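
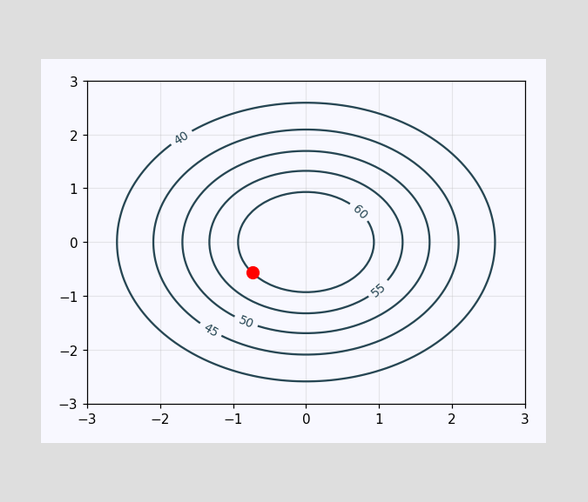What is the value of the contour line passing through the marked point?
The marked point sits on the contour labelled 60.

60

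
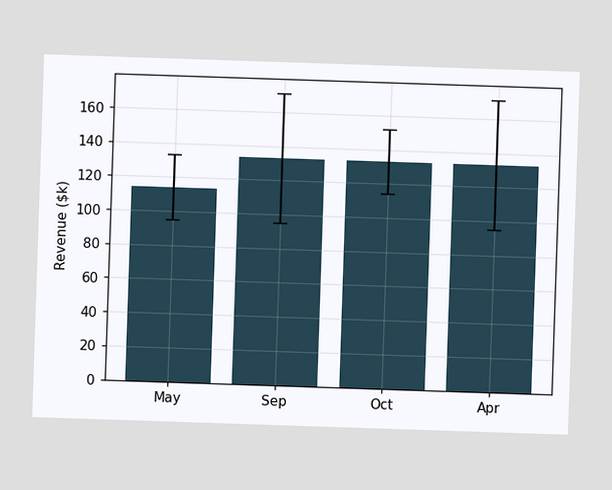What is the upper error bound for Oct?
The Oct bar's upper whisker reaches $152k.

$152k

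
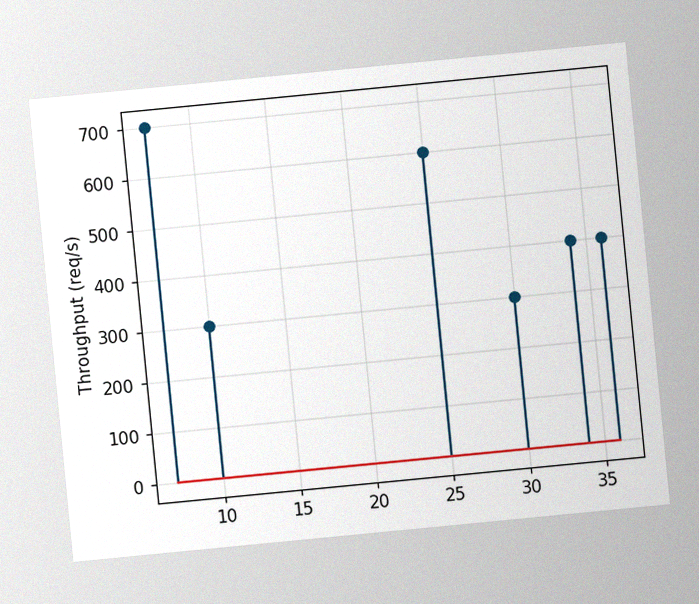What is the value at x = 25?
The chart is tilted about 6° counter-clockwise, with some photo noise. The stem at x=25 reaches 600req/s.

600req/s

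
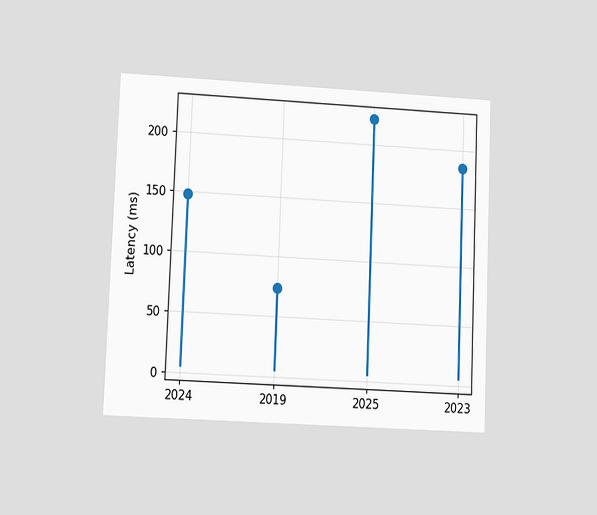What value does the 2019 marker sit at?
The chart is tilted about 2° clockwise and viewed at a slight angle. The 2019 marker sits at 74ms.

74ms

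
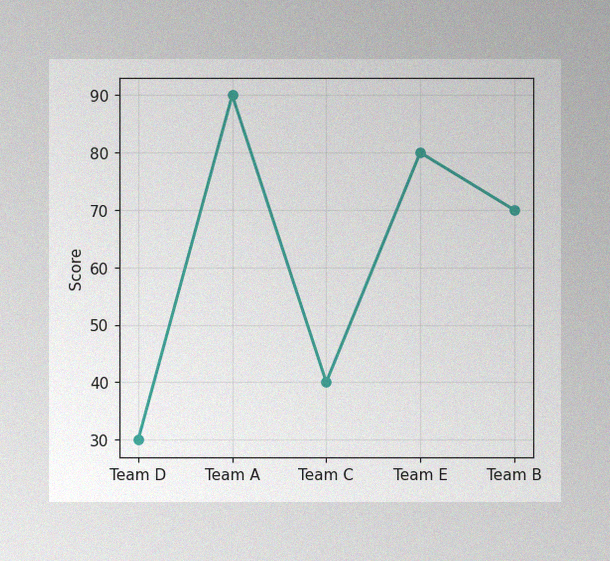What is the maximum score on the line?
90

The image has some photo noise and uneven lighting. The highest point is at Team A, and reading across to the y-axis gives 90.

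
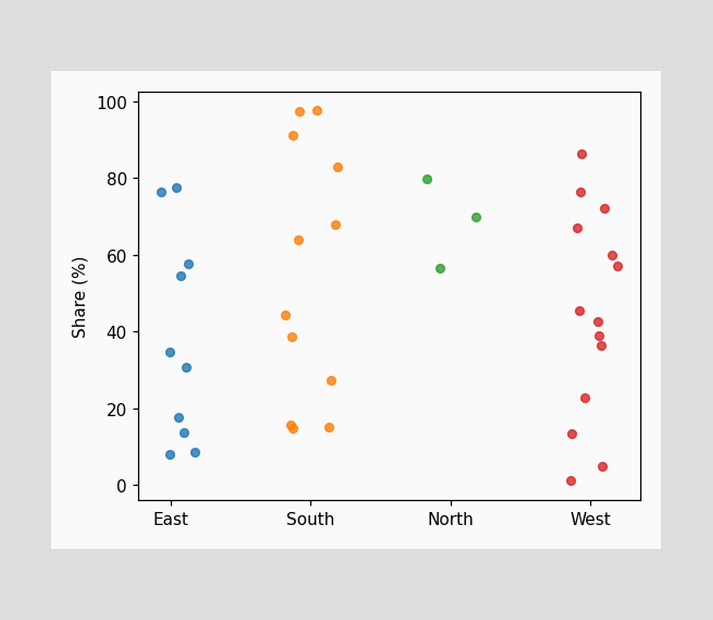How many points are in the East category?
10

Counting the markers in the East column gives 10.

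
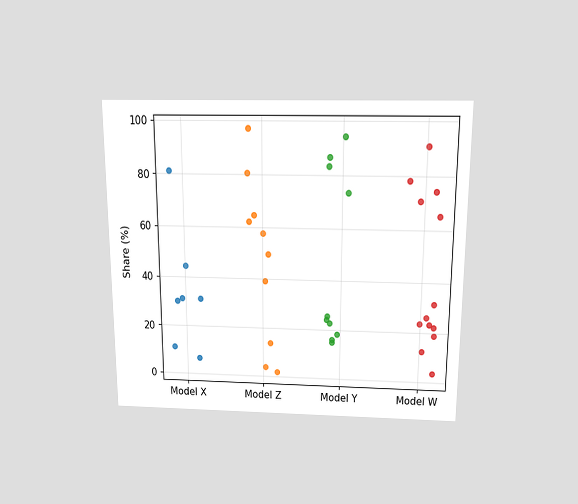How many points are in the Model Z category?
10

The chart is viewed slightly from above. Counting the markers in the Model Z column gives 10.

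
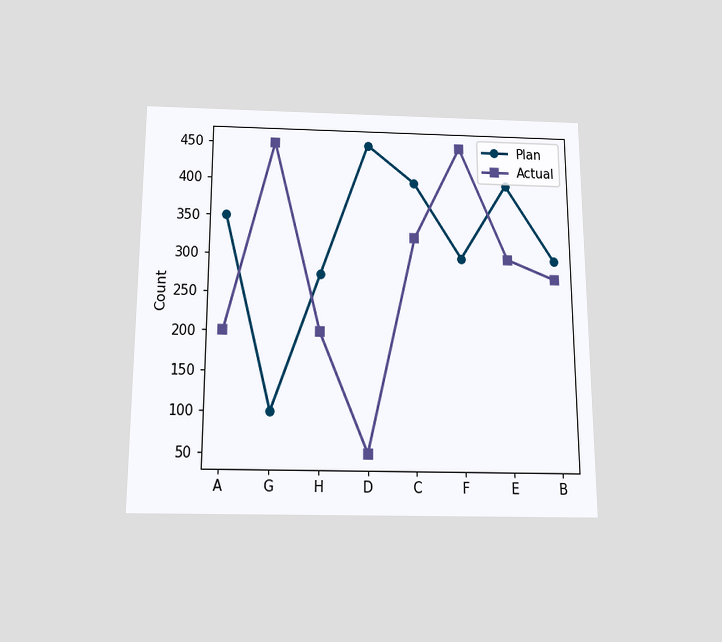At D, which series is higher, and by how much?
Plan, by 400

The chart is viewed slightly from below. At D, Plan sits above the other line by 400.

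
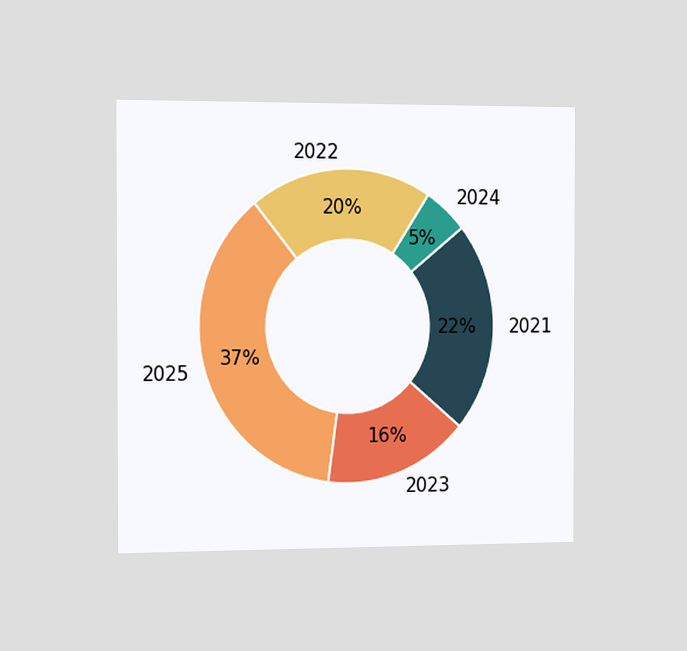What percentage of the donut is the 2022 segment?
The chart is viewed slightly from the left. The 2022 segment takes up 20% of the ring.

20%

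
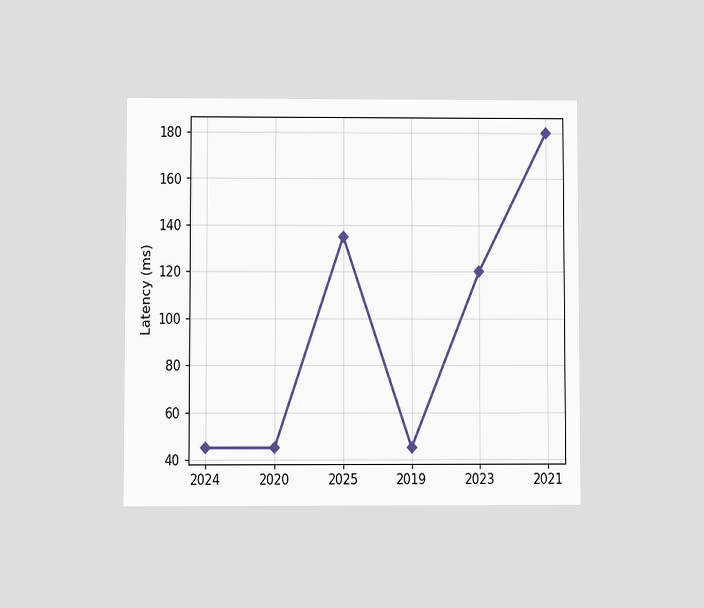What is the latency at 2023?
The chart is viewed at a slight angle. At 2023, the line is at 120ms.

120ms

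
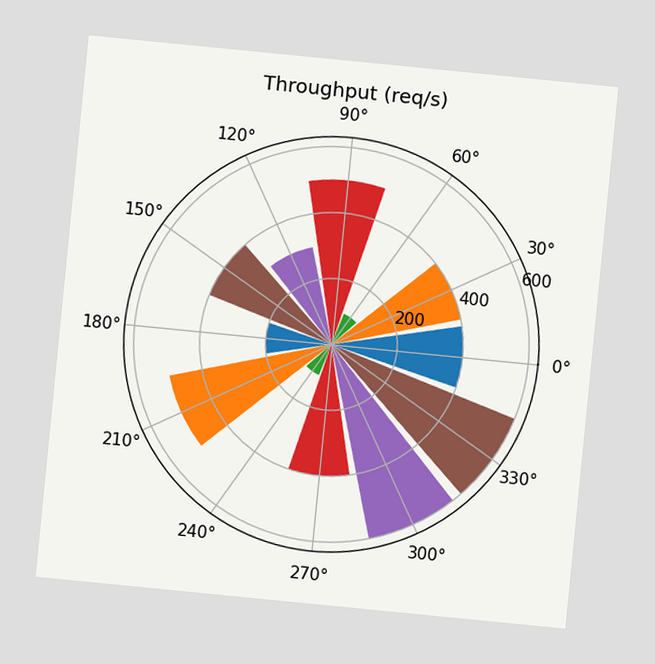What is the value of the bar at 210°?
The chart is tilted about 6° clockwise. The bar at 210° reaches 500req/s on the radial axis.

500req/s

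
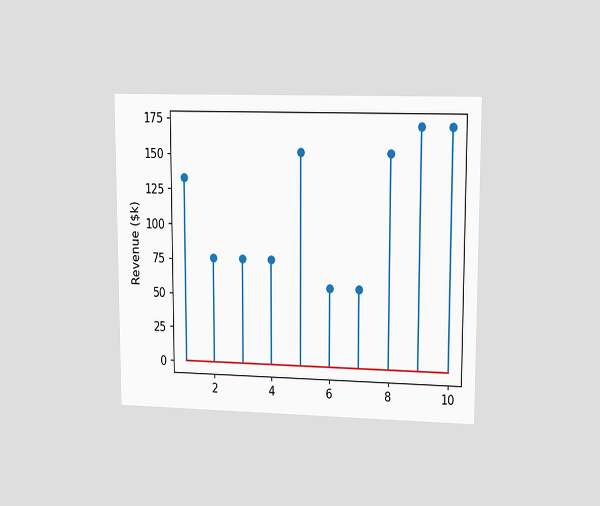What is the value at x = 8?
$152k

The chart is viewed at a slight angle. The stem at x=8 reaches $152k.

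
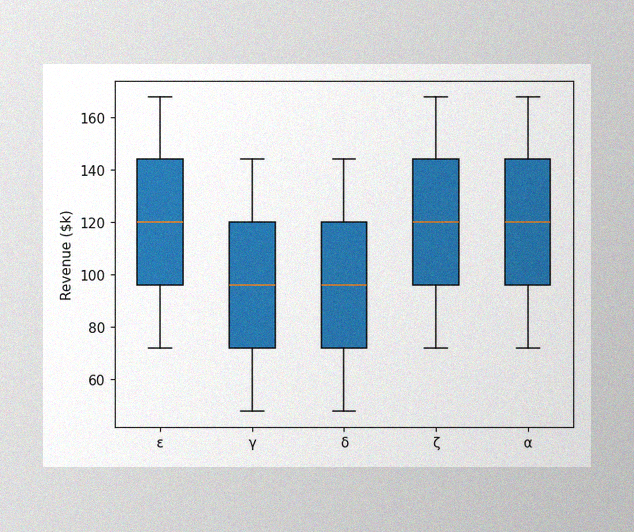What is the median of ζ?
$120k

The image has some photo noise and uneven lighting. The median line in the ζ box sits at $120k.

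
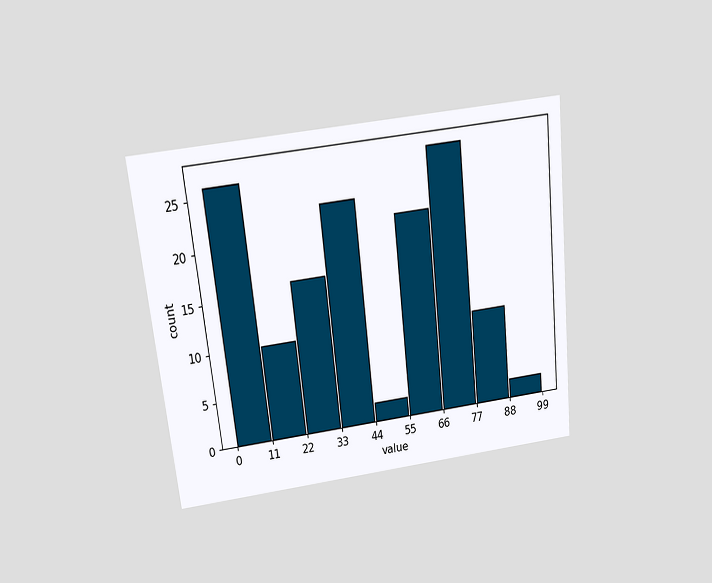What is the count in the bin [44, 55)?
2

The chart is tilted about 6° counter-clockwise and viewed slightly from above. The [44, 55) bin has height 2.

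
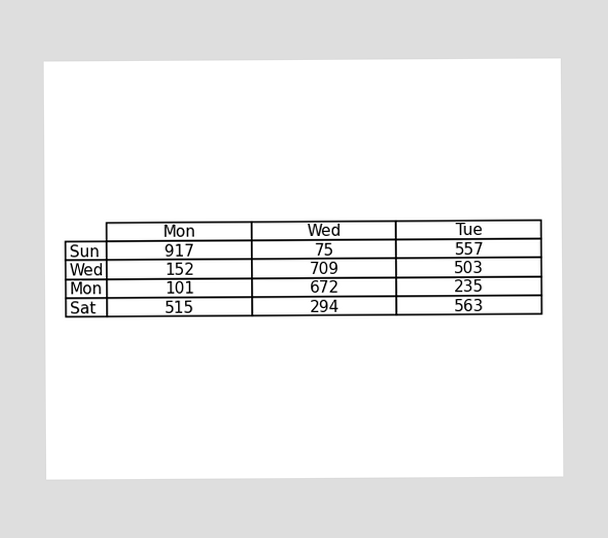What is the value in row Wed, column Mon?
152

The (Wed, Mon) cell reads 152.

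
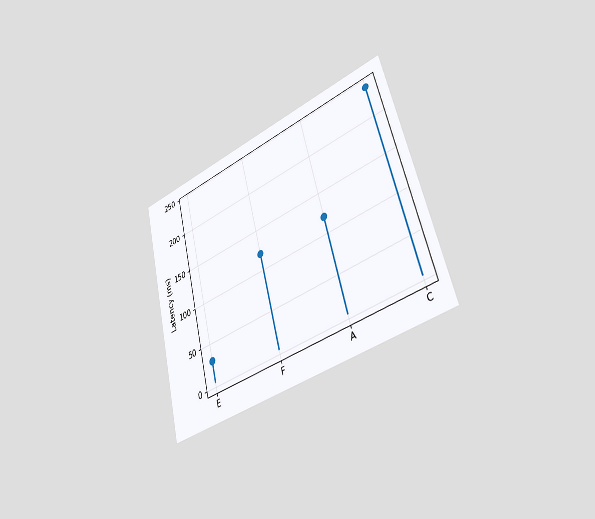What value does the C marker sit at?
240ms

The chart is tilted about 14° counter-clockwise and viewed slightly from the right. The C marker sits at 240ms.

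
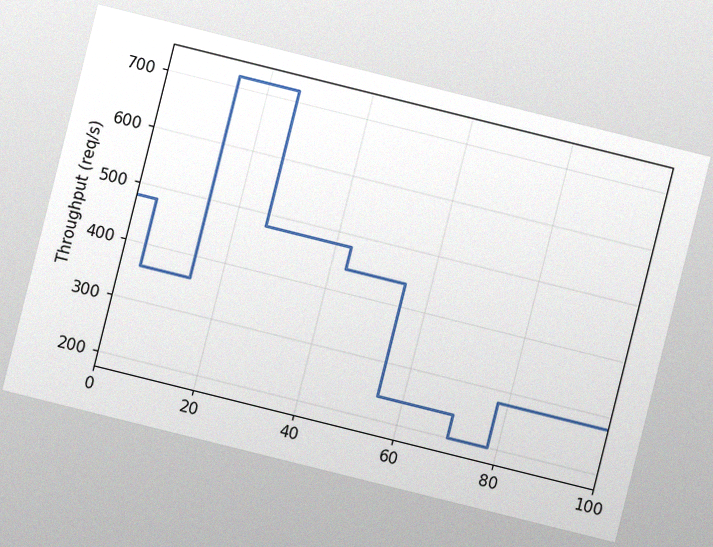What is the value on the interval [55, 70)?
The chart is tilted about 14° clockwise, with some photo noise. On [55, 70) the step sits at 240req/s.

240req/s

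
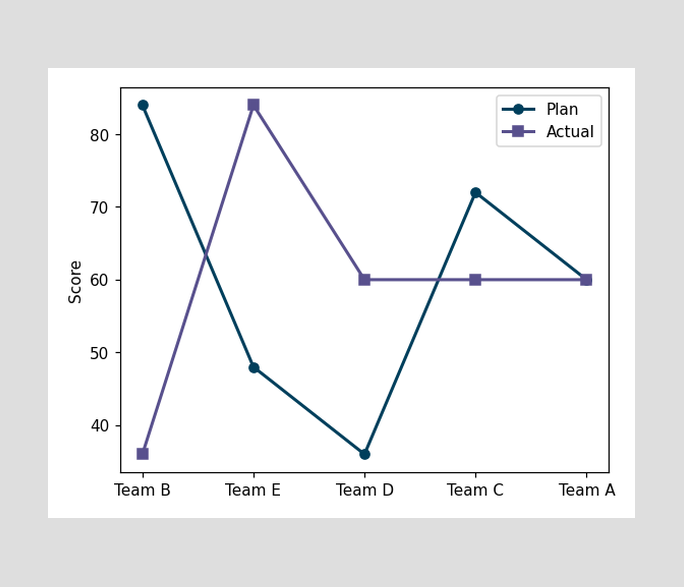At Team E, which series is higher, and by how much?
At Team E, Actual sits above the other line by 36.

Actual, by 36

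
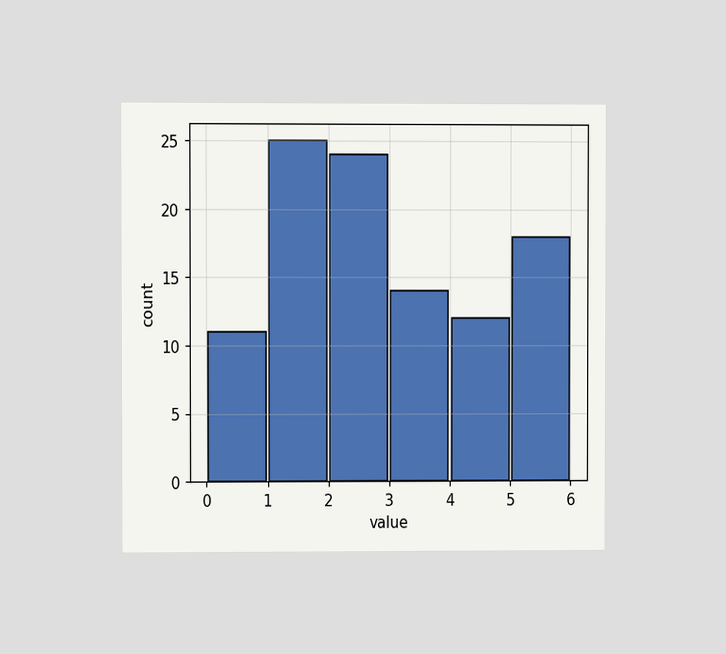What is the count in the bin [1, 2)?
The chart is viewed at a slight angle. The [1, 2) bin has height 25.

25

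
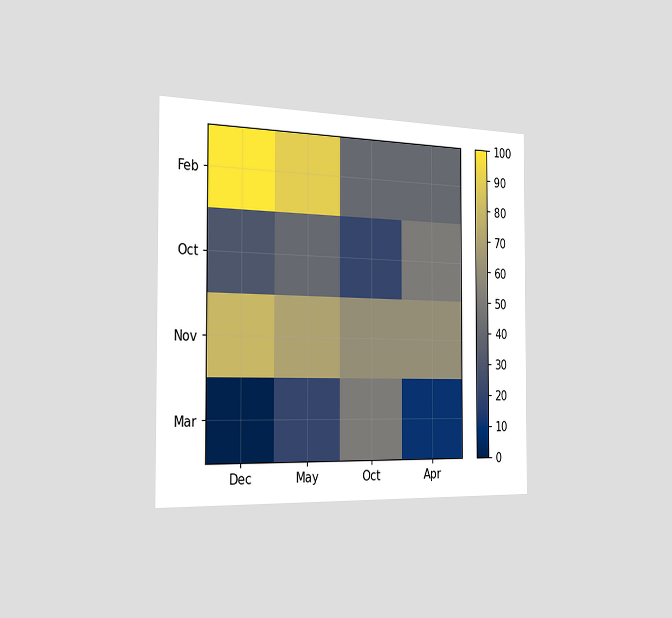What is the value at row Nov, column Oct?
The chart is viewed slightly from the left. Matching cell (Nov, Oct) against the colorbar gives 60.

60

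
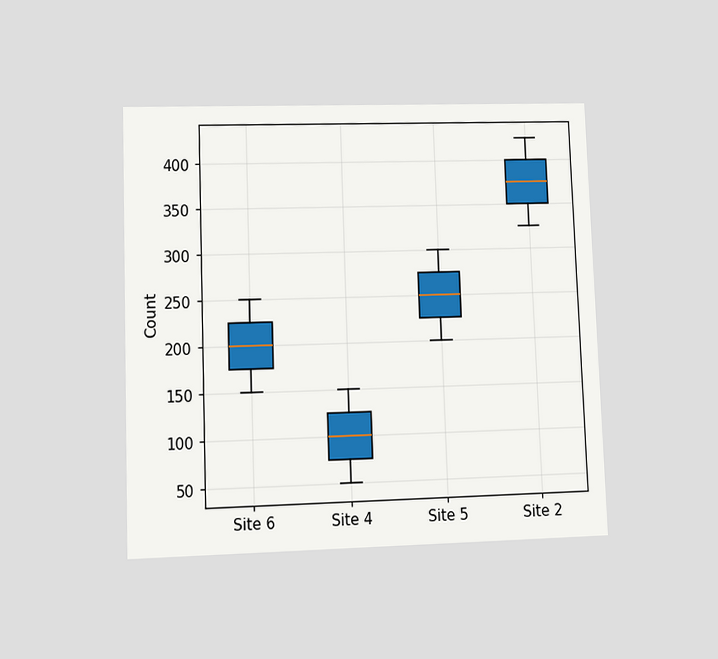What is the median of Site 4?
100

The chart is tilted about 2° counter-clockwise and viewed at a slight angle. The median line in the Site 4 box sits at 100.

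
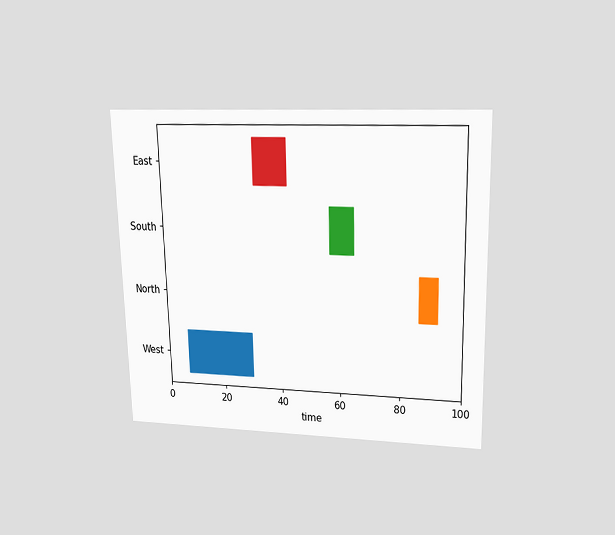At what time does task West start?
The chart is viewed slightly from above. The West bar begins at t=7.

7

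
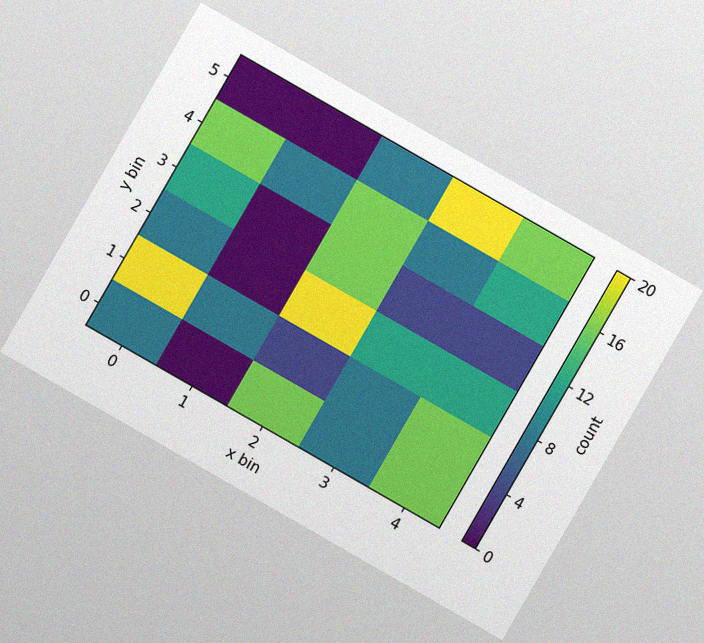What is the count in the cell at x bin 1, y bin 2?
The chart is tilted about 30° clockwise, with some photo noise. Matching the cell (1, 2) against the colorbar gives 0.

0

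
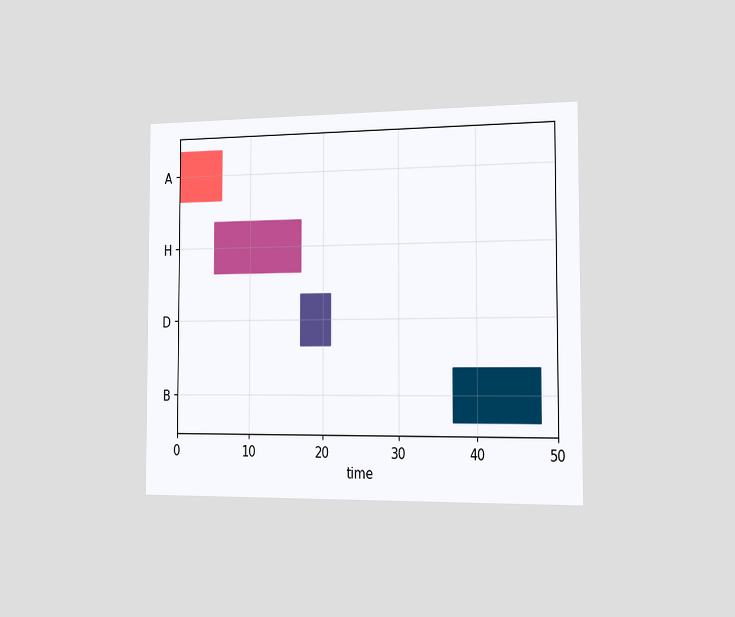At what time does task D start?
17

The chart is viewed slightly from the right. The D bar begins at t=17.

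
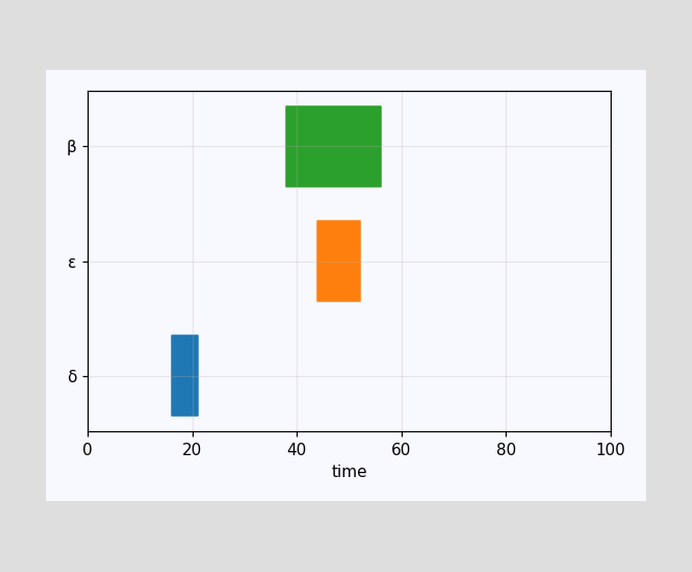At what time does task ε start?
44

The ε bar begins at t=44.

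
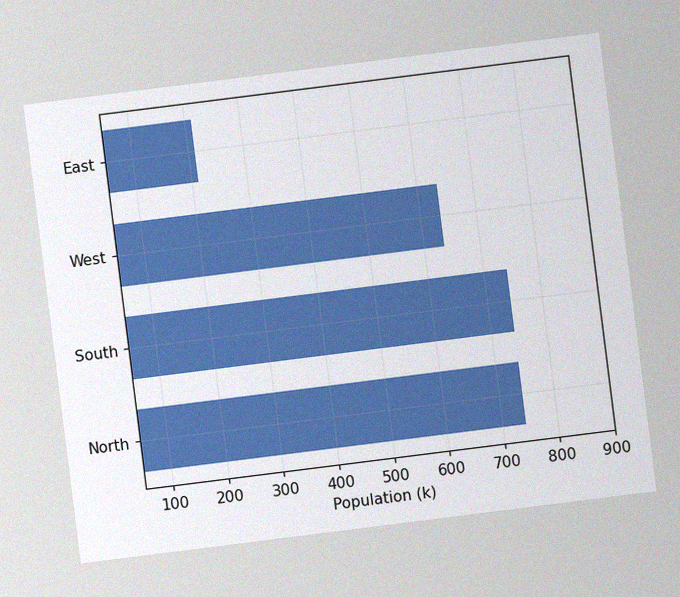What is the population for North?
742k

The chart is tilted about 7° counter-clockwise, with some photo noise. Reading along the chart's x-axis, the North bar reaches 742k.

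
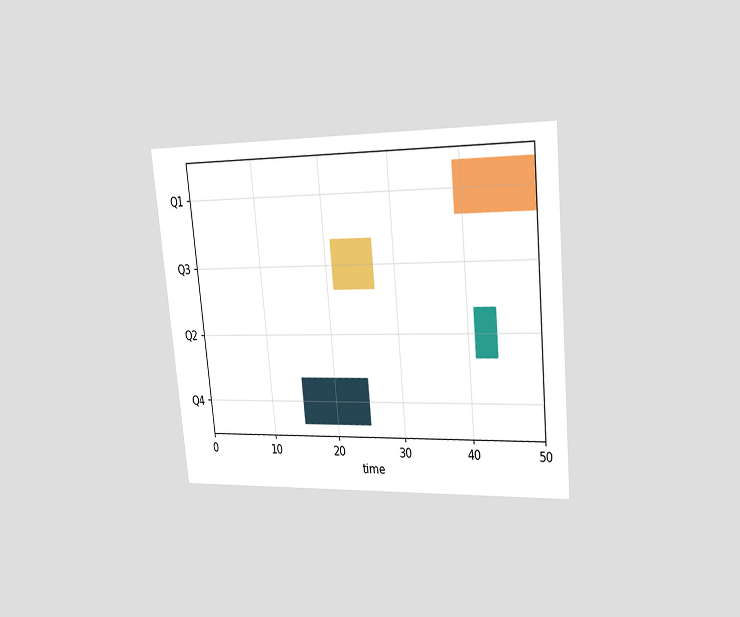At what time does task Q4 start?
15

The chart is tilted about 5° counter-clockwise and viewed slightly from the right. The Q4 bar begins at t=15.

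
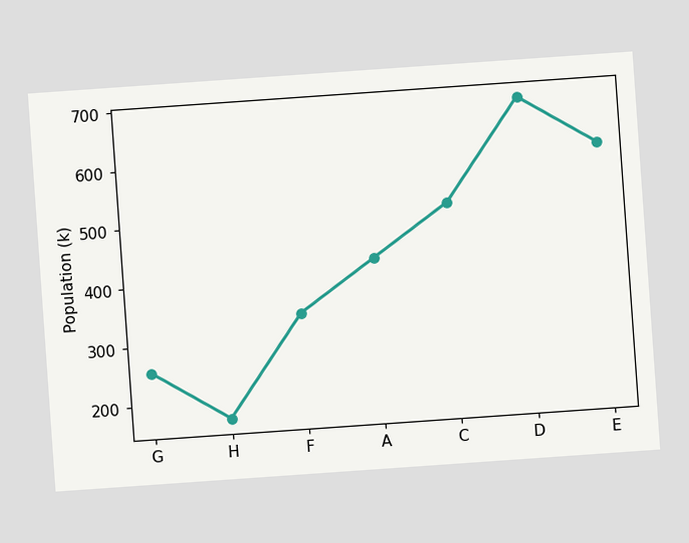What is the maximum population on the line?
680k

The chart is tilted about 4° counter-clockwise. The highest point is at D, and reading across to the y-axis gives 680k.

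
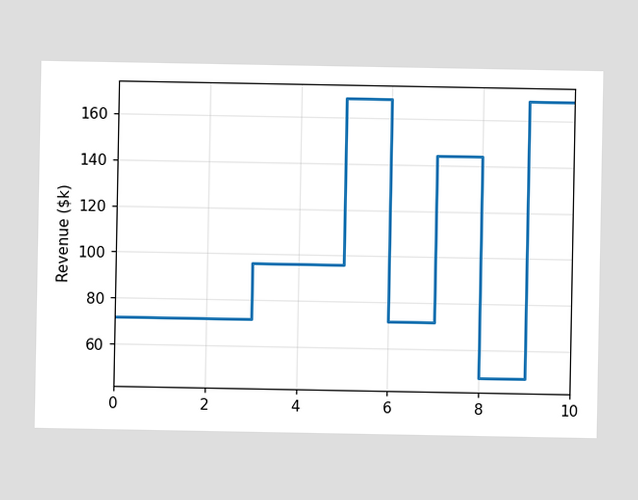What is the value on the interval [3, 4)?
On [3, 4) the step sits at $96k.

$96k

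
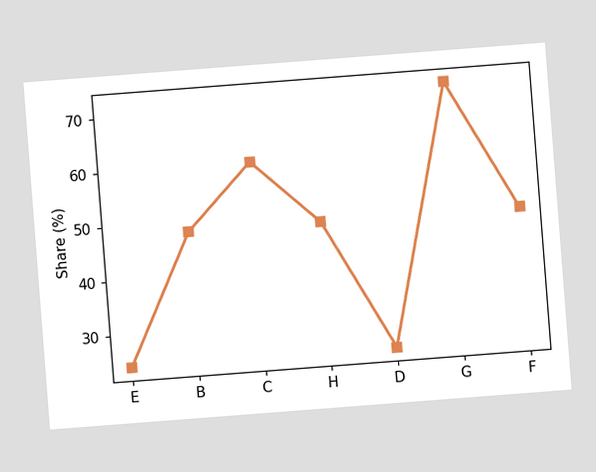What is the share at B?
48%

The chart is tilted about 4° counter-clockwise. At B, the line is at 48%.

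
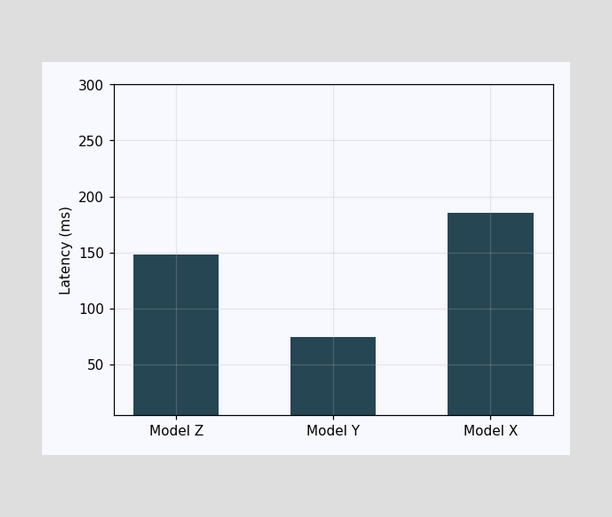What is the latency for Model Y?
Reading along the chart's y-axis, the Model Y bar reaches 74ms.

74ms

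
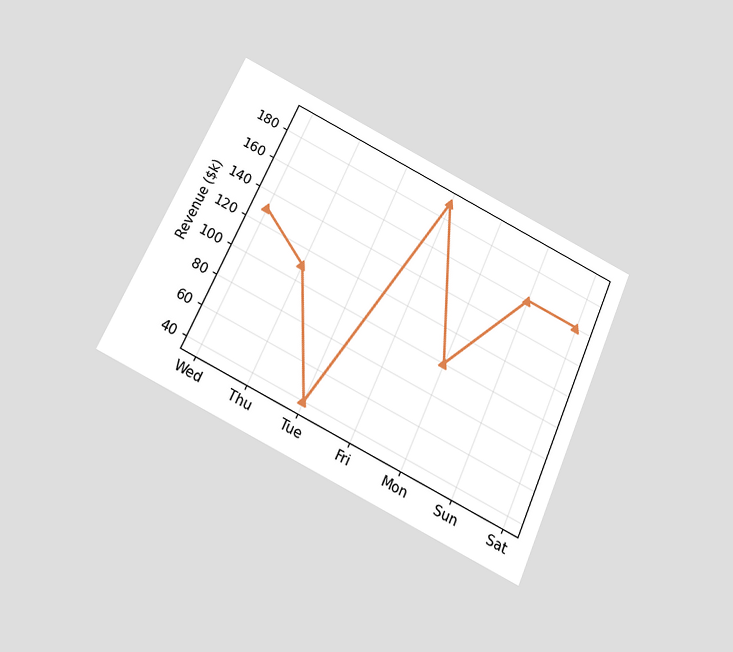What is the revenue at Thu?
The chart is tilted about 24° clockwise and viewed slightly from below. At Thu, the line is at $110k.

$110k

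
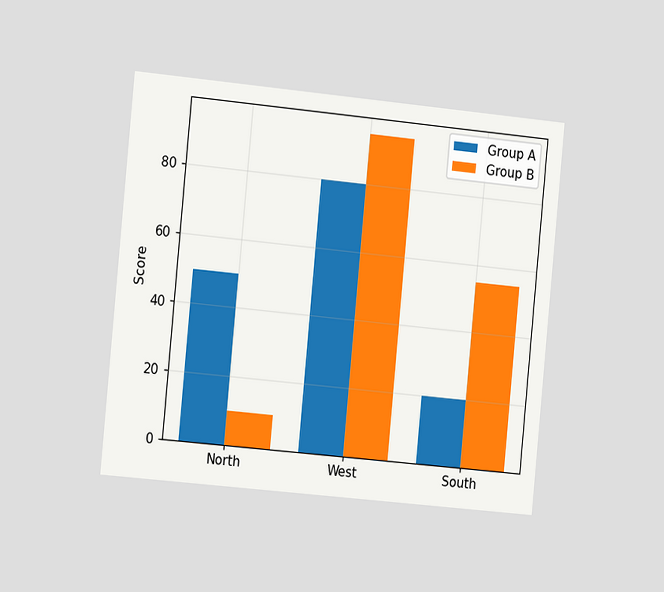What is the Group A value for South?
20

The chart is tilted about 5° clockwise and viewed slightly from the left. The Group A bar at South reaches 20 on the y-axis.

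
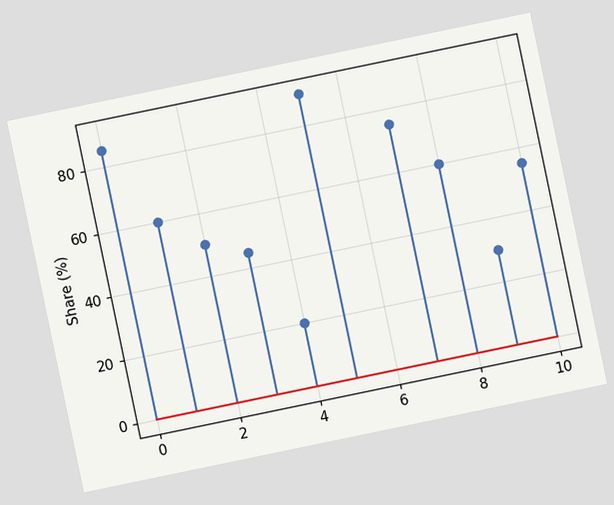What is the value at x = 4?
The chart is tilted about 12° counter-clockwise. The stem at x=4 reaches 20%.

20%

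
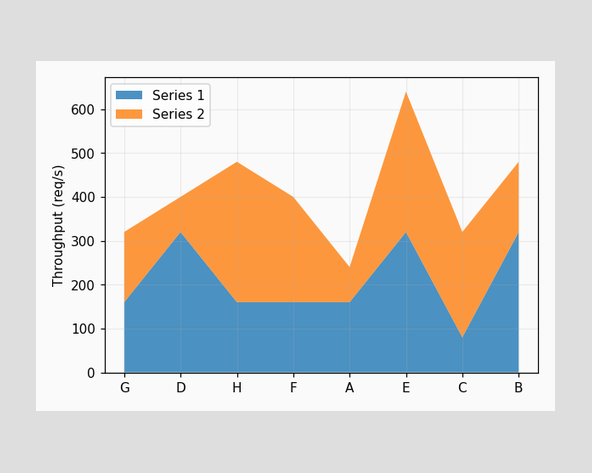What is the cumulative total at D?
400req/s

The stacked total at D reaches 400req/s.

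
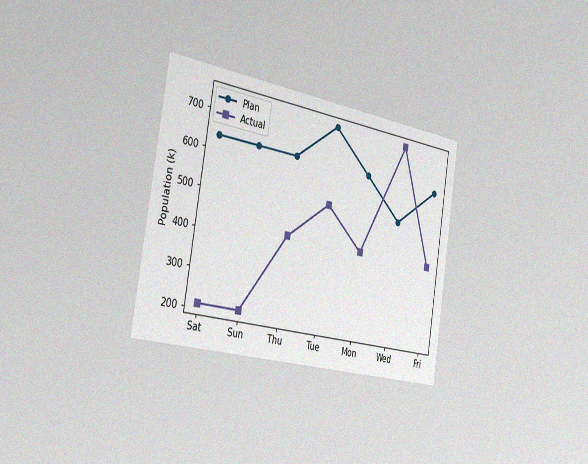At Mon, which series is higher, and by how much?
Plan, by 212k

The chart is tilted about 9° clockwise and viewed slightly from the left, with some photo noise. At Mon, Plan sits above the other line by 212k.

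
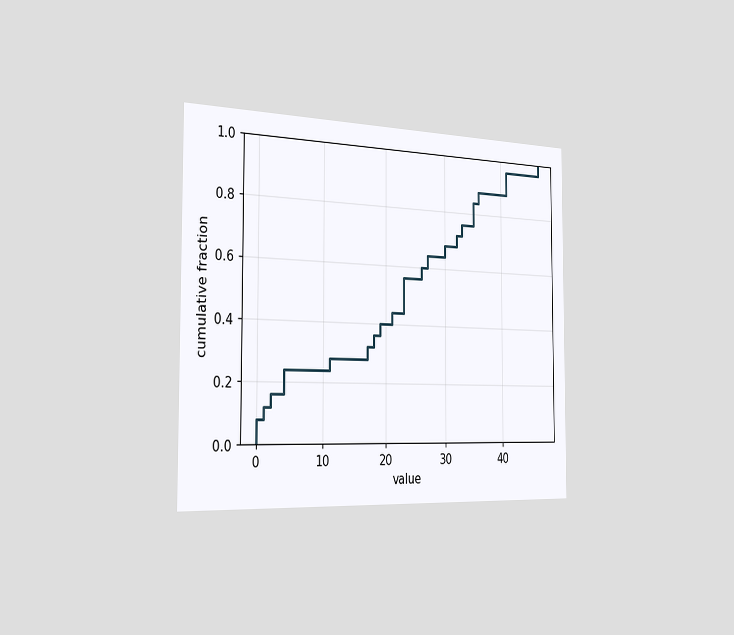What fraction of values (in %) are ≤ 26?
60%

The chart is viewed slightly from the left. At x=26 the ECDF step is at 60%.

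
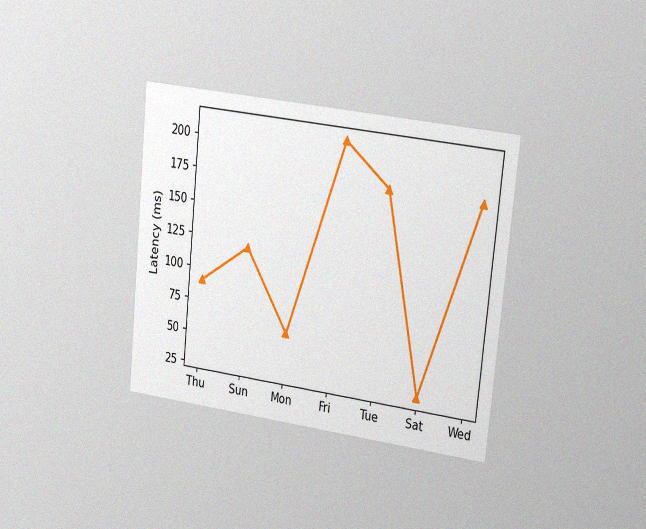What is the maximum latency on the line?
The chart is tilted about 6° clockwise and viewed slightly from the right, with some photo noise. The highest point is at Fri, and reading across to the y-axis gives 210ms.

210ms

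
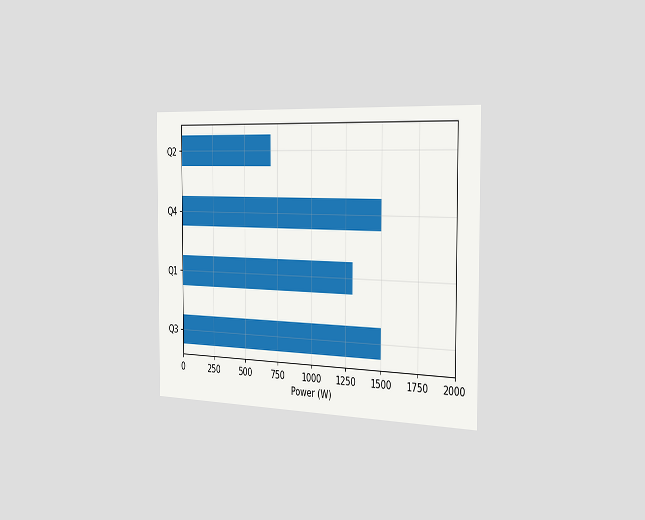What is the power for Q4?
1500W

The chart is viewed slightly from the right. Reading along the chart's x-axis, the Q4 bar reaches 1500W.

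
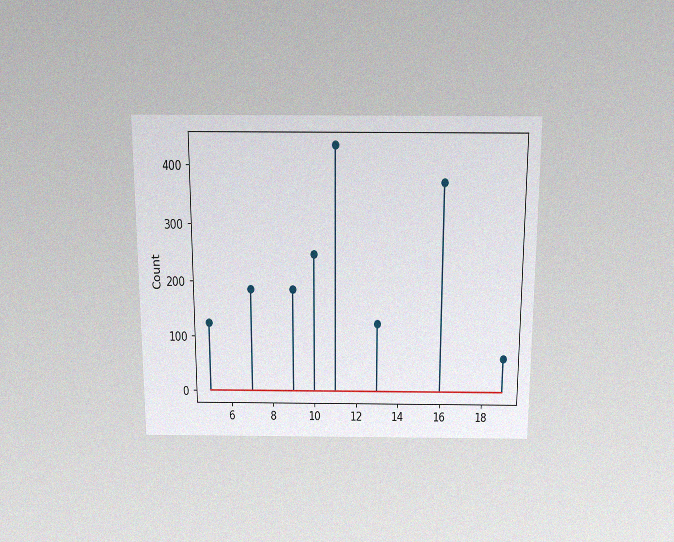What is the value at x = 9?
The chart is viewed slightly from above, with some photo noise. The stem at x=9 reaches 186.

186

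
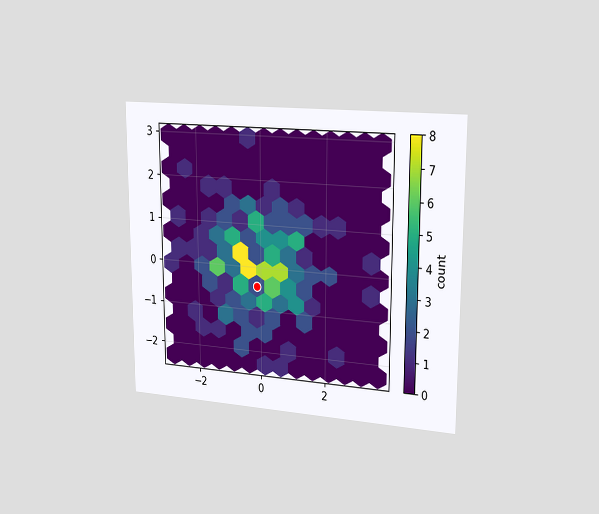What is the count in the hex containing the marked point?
The chart is viewed slightly from the right. The marked hex reads 2 on the colorbar.

2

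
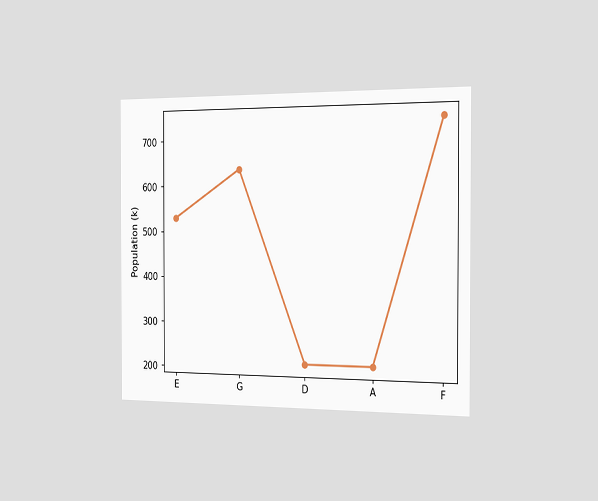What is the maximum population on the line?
742k

The chart is viewed slightly from the right. The highest point is at F, and reading across to the y-axis gives 742k.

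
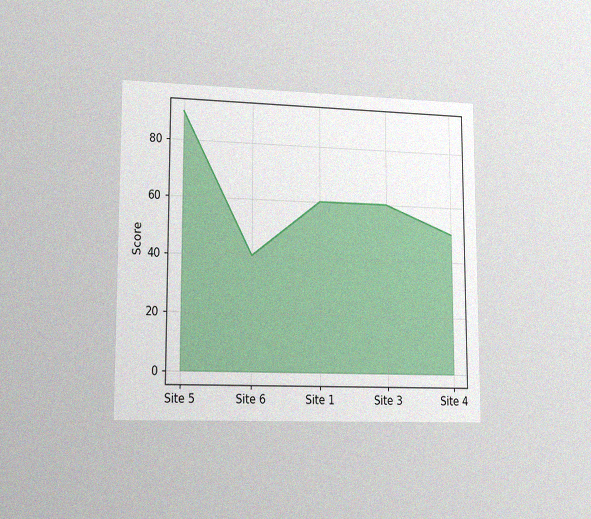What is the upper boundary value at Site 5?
The chart is viewed slightly from the left, with some photo noise. At Site 5 the upper boundary is at 90.

90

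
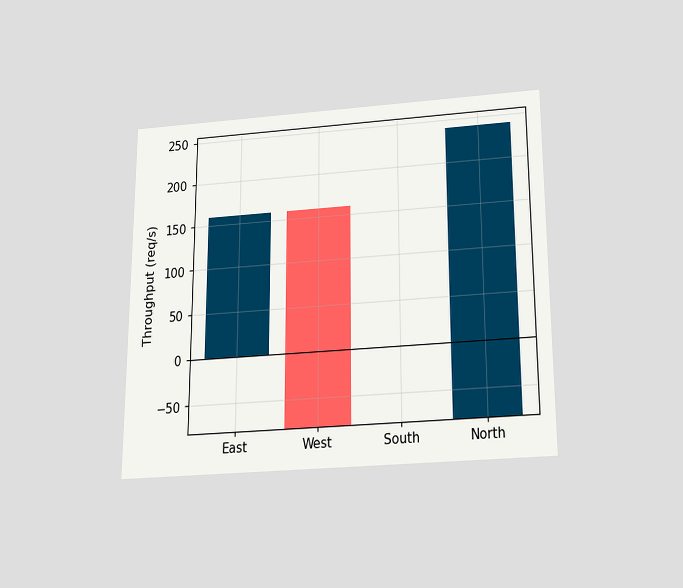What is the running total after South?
The chart is viewed slightly from below. After South the running total reaches -80req/s.

-80req/s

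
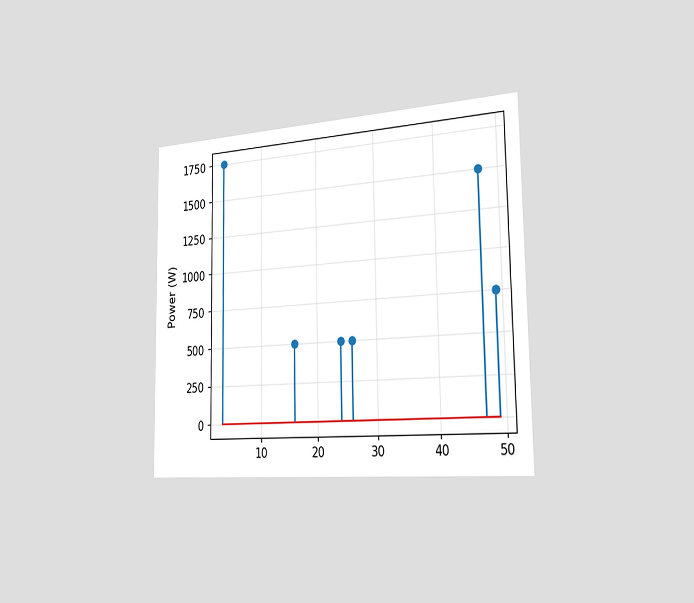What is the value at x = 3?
1750W

The chart is viewed slightly from the right. The stem at x=3 reaches 1750W.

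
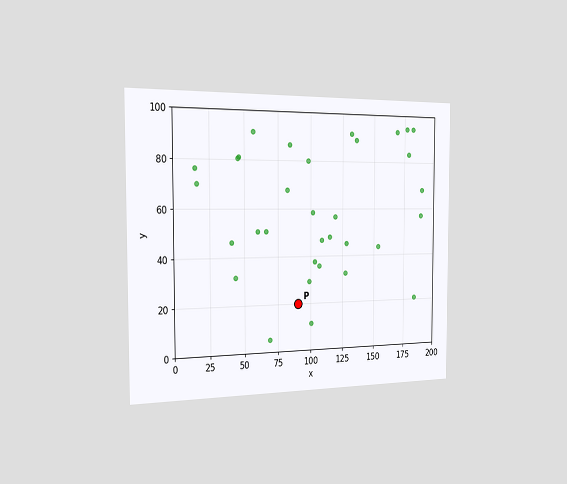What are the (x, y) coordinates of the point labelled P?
(90, 20)

The chart is viewed slightly from the left. Following the gridlines from P to each axis, P sits at (90, 20).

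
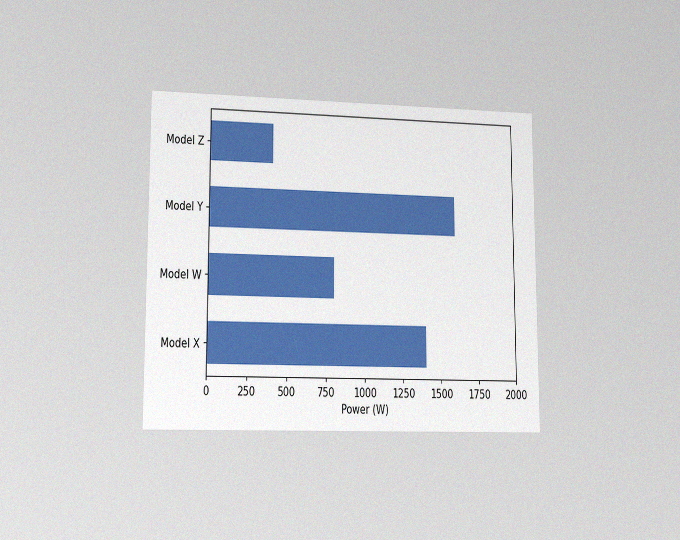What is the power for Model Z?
400W

The chart is viewed at a slight angle, with some photo noise. Reading along the chart's x-axis, the Model Z bar reaches 400W.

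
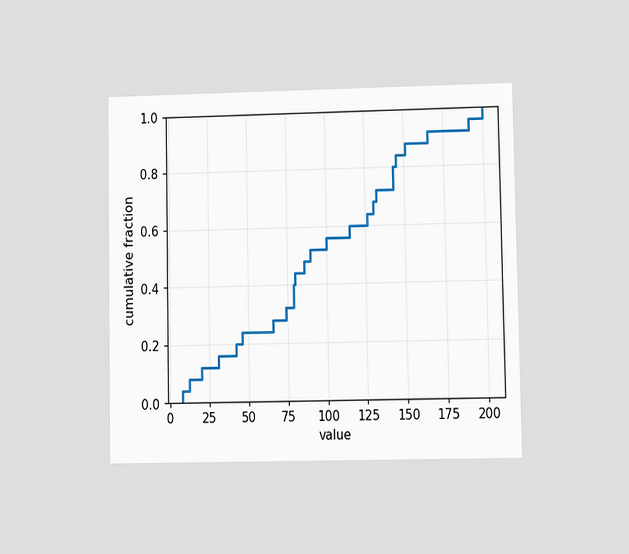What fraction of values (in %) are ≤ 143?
80%

The chart is viewed at a slight angle. At x=143 the ECDF step is at 80%.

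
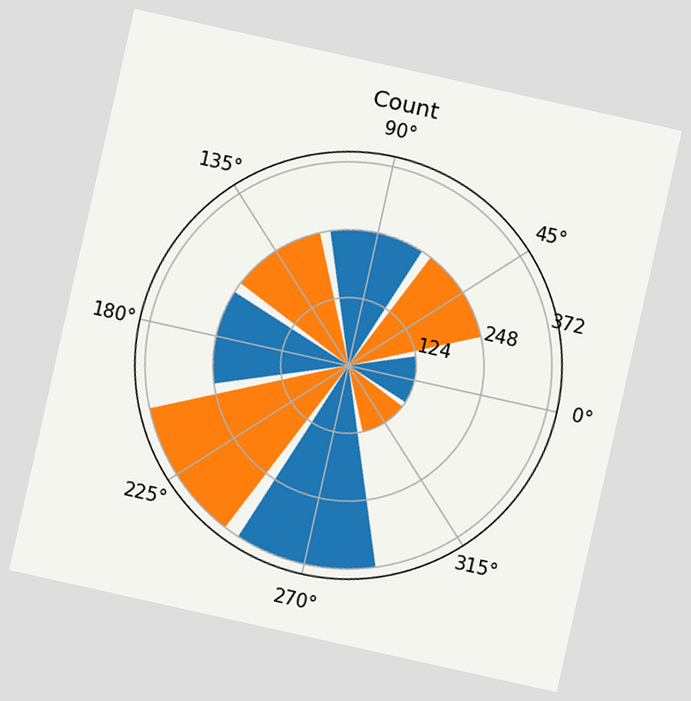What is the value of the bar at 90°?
The chart is tilted about 13° clockwise. The bar at 90° reaches 248 on the radial axis.

248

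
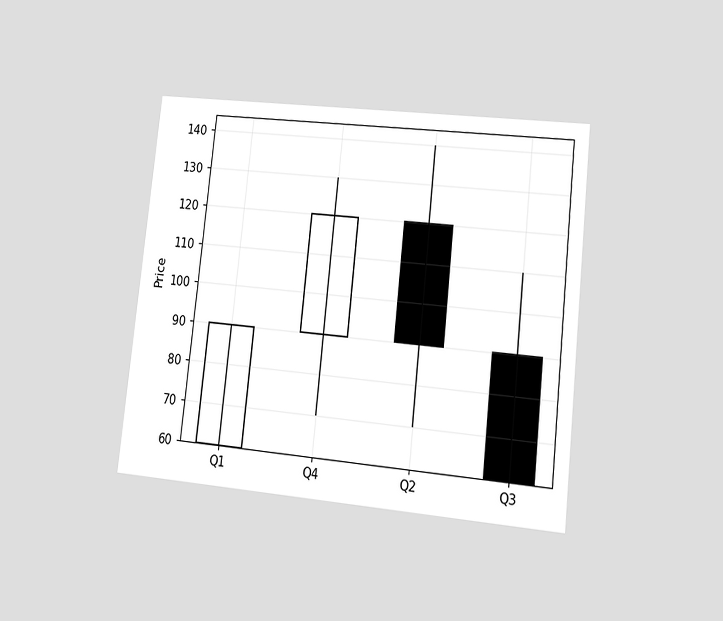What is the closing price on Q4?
120

The chart is tilted about 6° clockwise and viewed at a slight angle. The Q4 candle closes at 120.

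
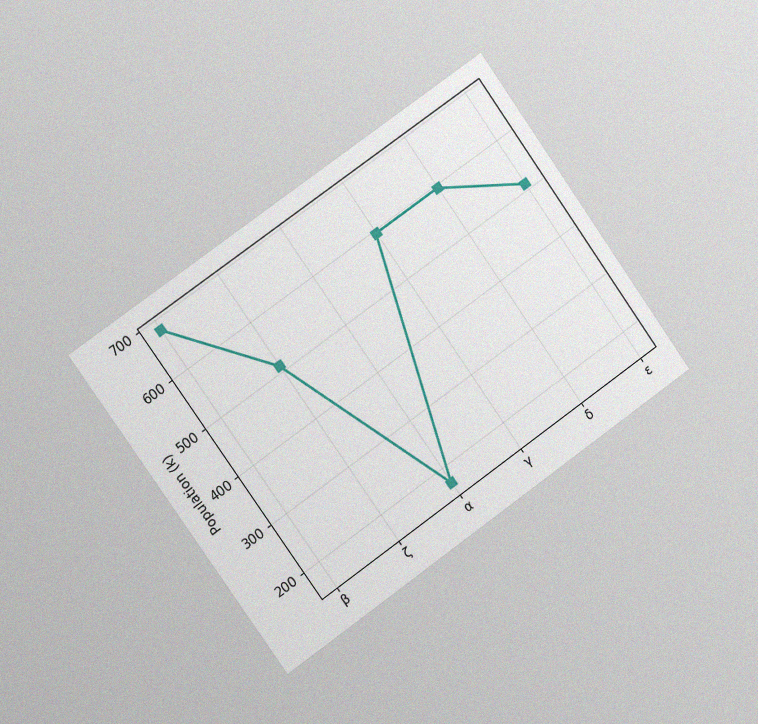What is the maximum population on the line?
The chart is tilted about 35° counter-clockwise and viewed slightly from the left, with some photo noise. The highest point is at β, and reading across to the y-axis gives 680k.

680k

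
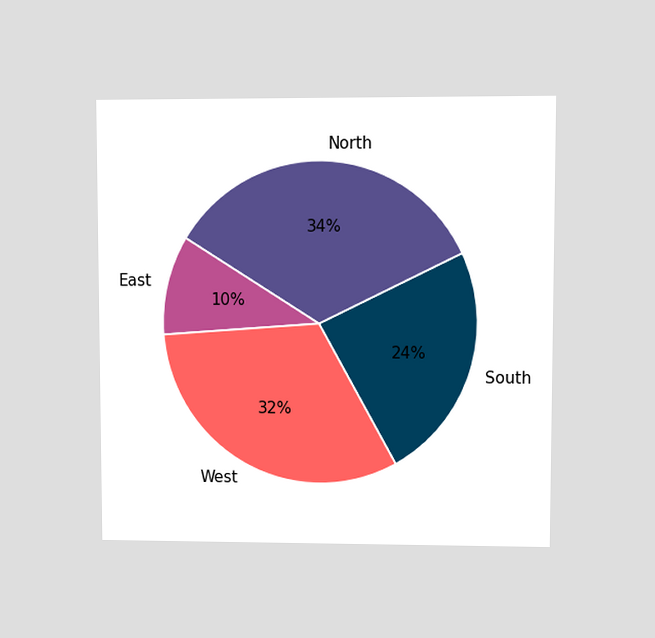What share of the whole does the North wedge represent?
The chart is viewed at a slight angle. The North slice takes up 34% of the pie.

34%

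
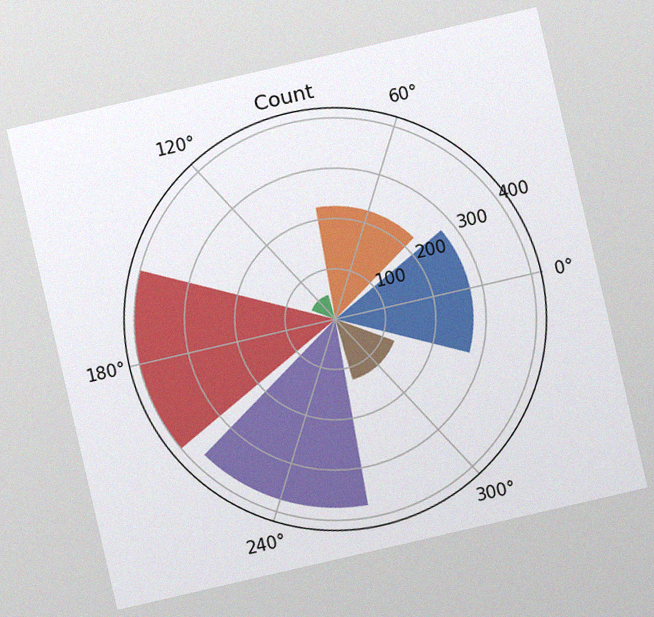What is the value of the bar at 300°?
The chart is tilted about 13° counter-clockwise, with some photo noise. The bar at 300° reaches 125 on the radial axis.

125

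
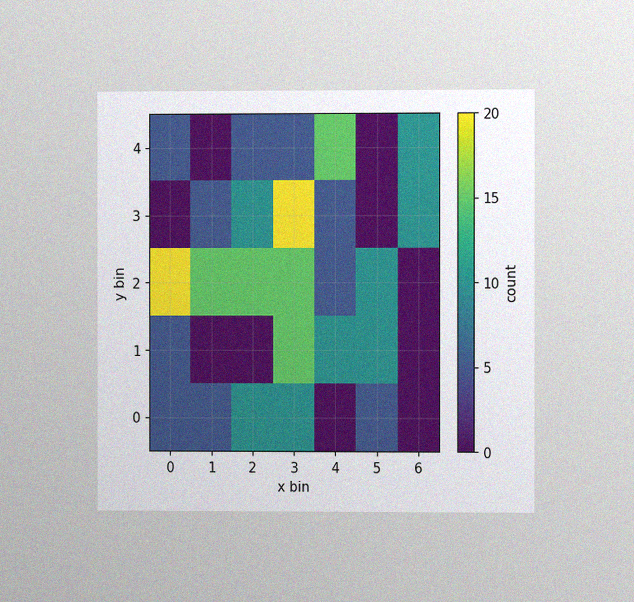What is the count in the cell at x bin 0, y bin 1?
5

The chart is viewed at a slight angle, with some photo noise. Matching the cell (0, 1) against the colorbar gives 5.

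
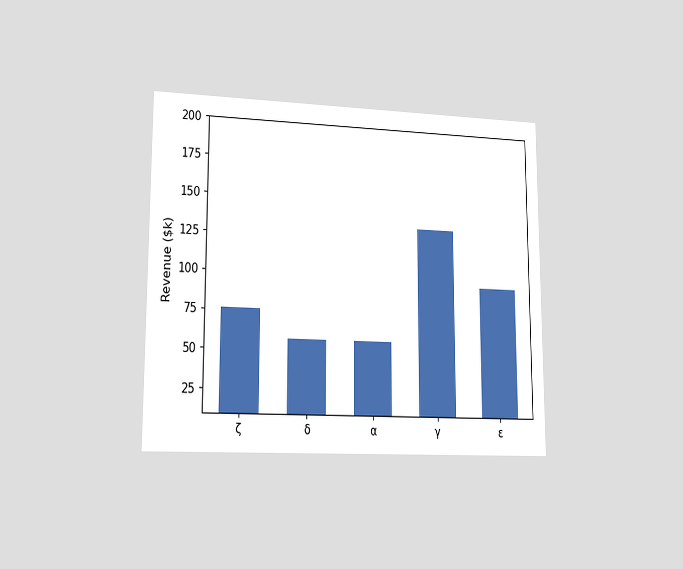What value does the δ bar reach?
$57k

The chart is viewed slightly from the left. Reading along the chart's y-axis, the δ bar reaches $57k.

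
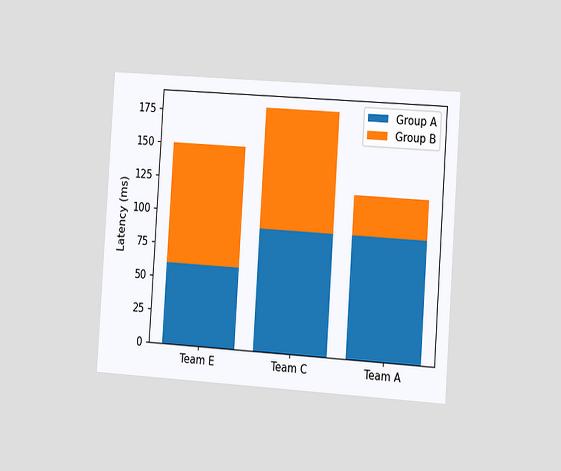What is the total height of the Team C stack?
The chart is tilted about 4° clockwise and viewed slightly from the right. The Team C stack's top reaches 180ms on the y-axis.

180ms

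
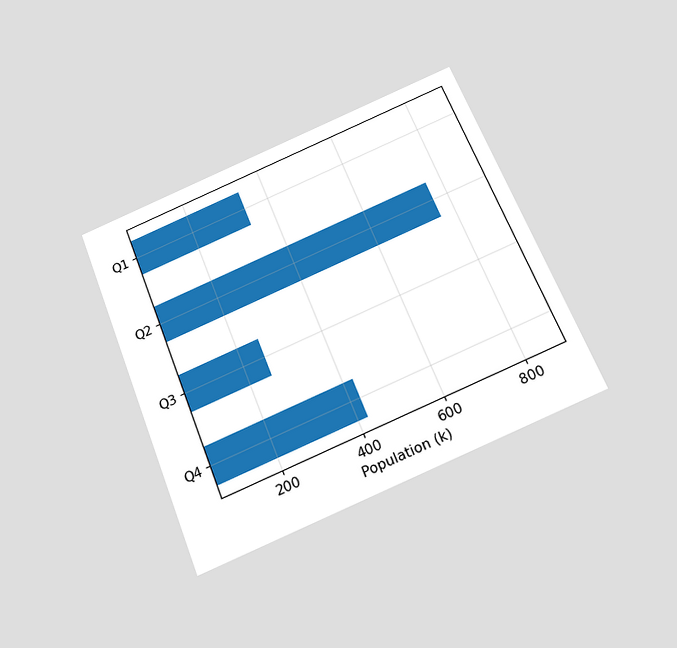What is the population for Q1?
340k

The chart is tilted about 21° counter-clockwise and viewed slightly from below. Reading along the chart's x-axis, the Q1 bar reaches 340k.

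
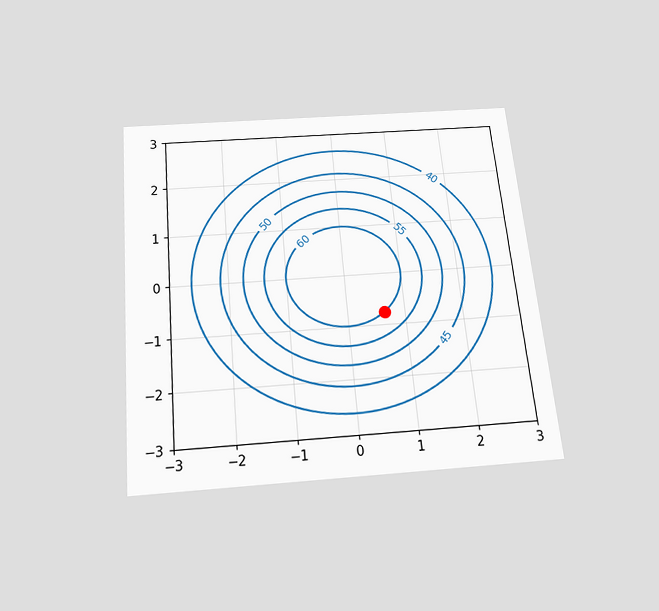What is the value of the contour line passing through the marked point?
The chart is tilted about 5° counter-clockwise and viewed slightly from below. The marked point sits on the contour labelled 60.

60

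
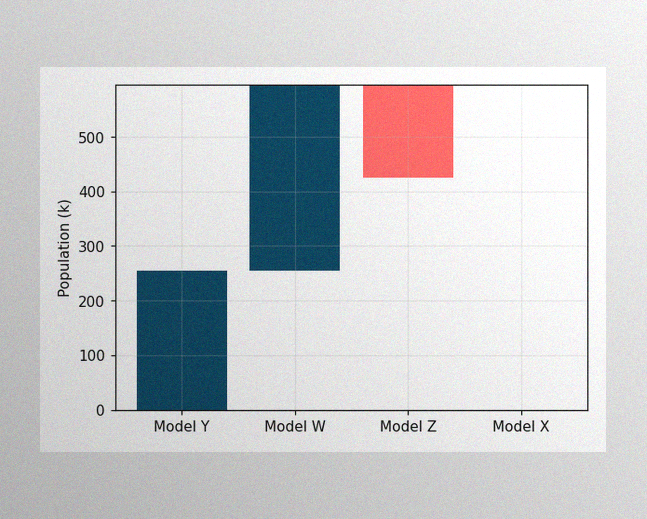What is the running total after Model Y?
The image has some photo noise and uneven lighting. After Model Y the running total reaches 255k.

255k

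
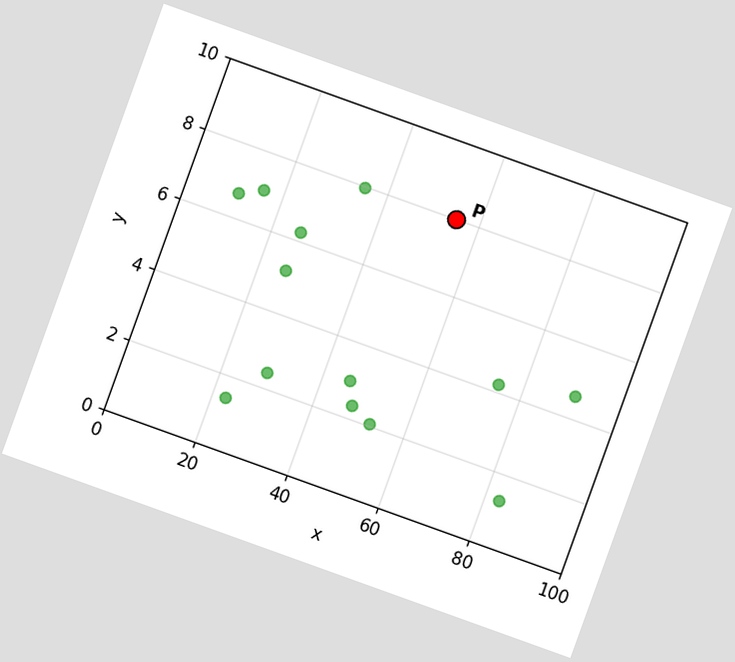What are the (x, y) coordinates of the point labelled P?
(55, 8)

The chart is tilted about 20° clockwise. Following the gridlines from P to each axis, P sits at (55, 8).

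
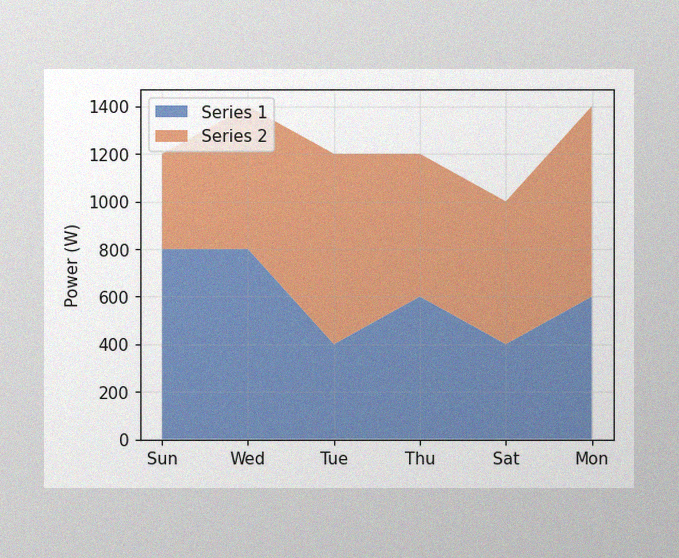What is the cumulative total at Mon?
1400W

The image has some photo noise and uneven lighting. The stacked total at Mon reaches 1400W.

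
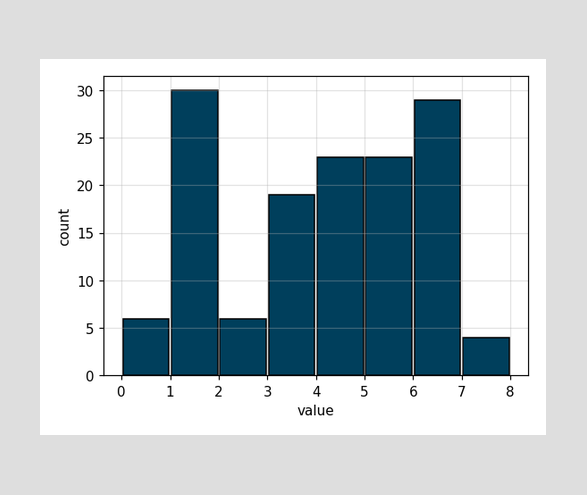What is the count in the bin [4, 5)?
23

The [4, 5) bin has height 23.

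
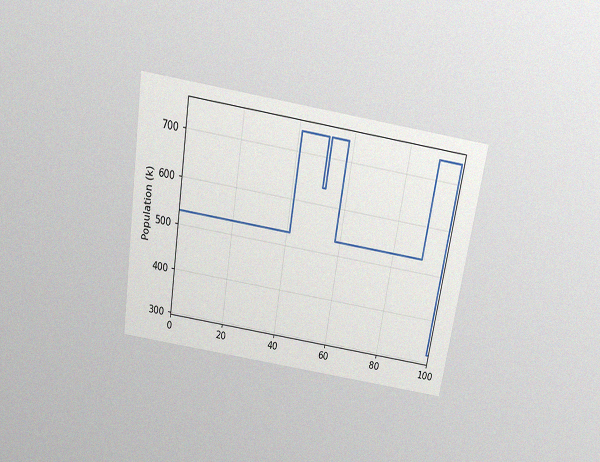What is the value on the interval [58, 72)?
530k

The chart is tilted about 9° clockwise and viewed slightly from above, with some photo noise. On [58, 72) the step sits at 530k.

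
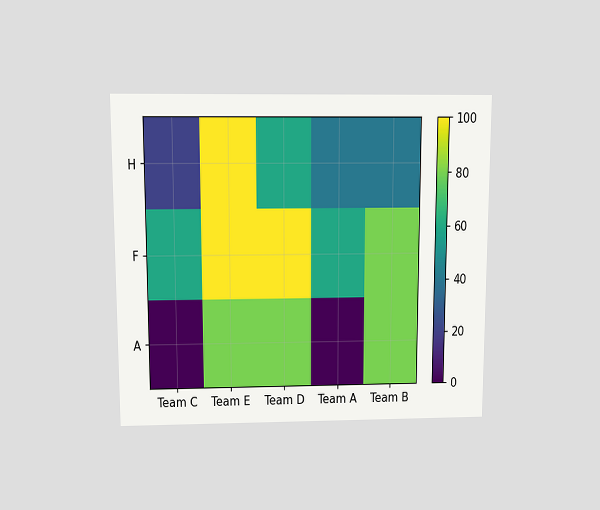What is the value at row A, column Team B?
The chart is viewed slightly from above. Matching cell (A, Team B) against the colorbar gives 80.

80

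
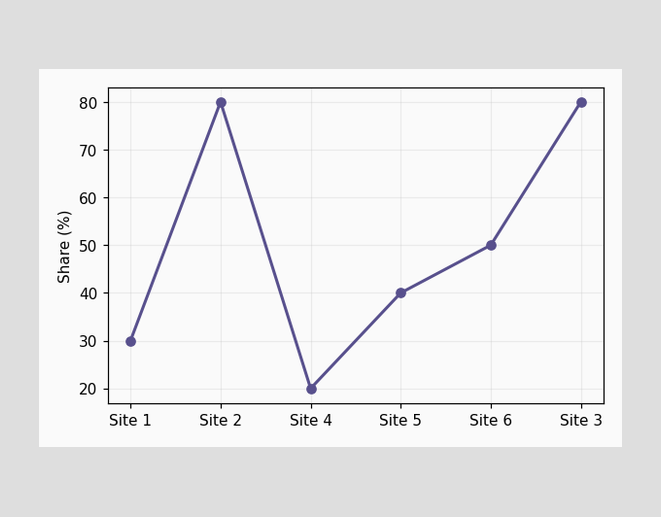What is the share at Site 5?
40%

At Site 5, the line is at 40%.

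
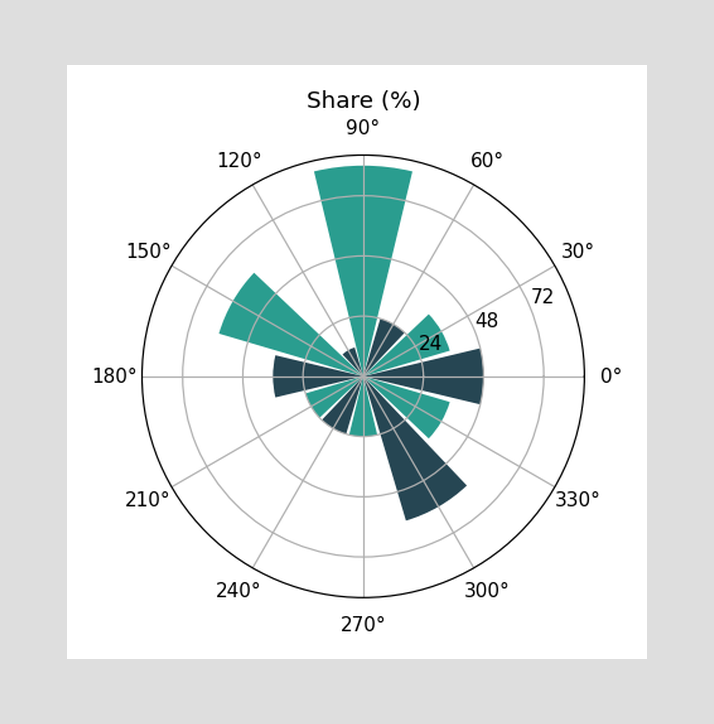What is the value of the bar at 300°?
The bar at 300° reaches 60% on the radial axis.

60%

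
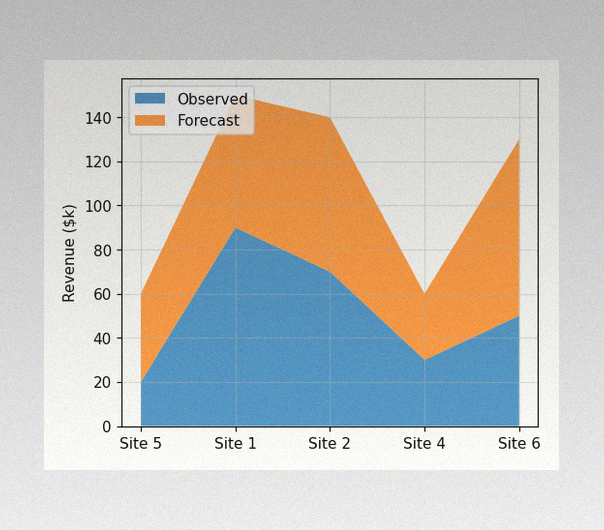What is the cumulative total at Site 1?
The image has some photo noise and uneven lighting. The stacked total at Site 1 reaches $150k.

$150k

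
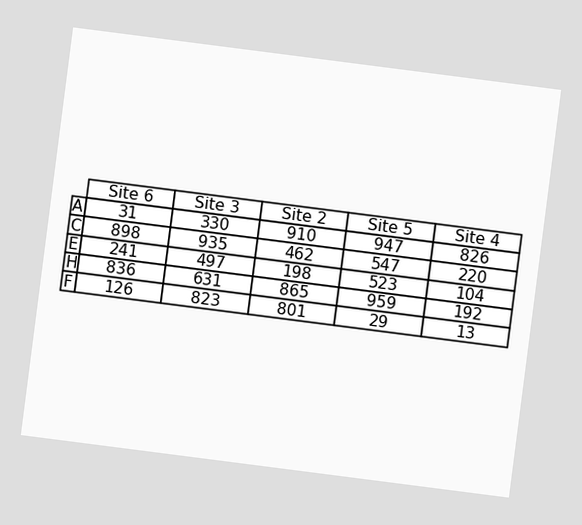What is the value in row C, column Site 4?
The chart is tilted about 7° clockwise. The (C, Site 4) cell reads 220.

220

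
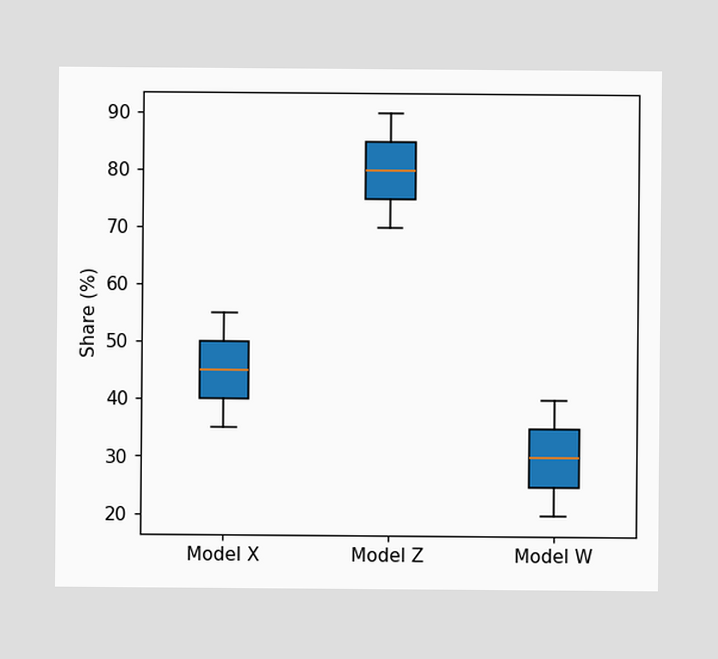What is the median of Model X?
45%

The median line in the Model X box sits at 45%.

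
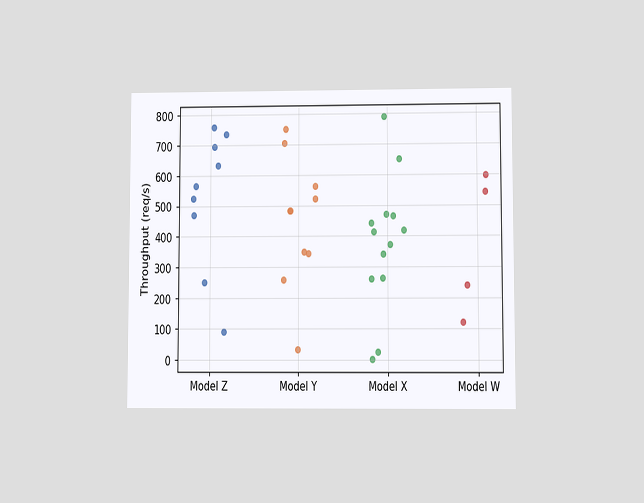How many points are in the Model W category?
The chart is viewed at a slight angle. Counting the markers in the Model W column gives 4.

4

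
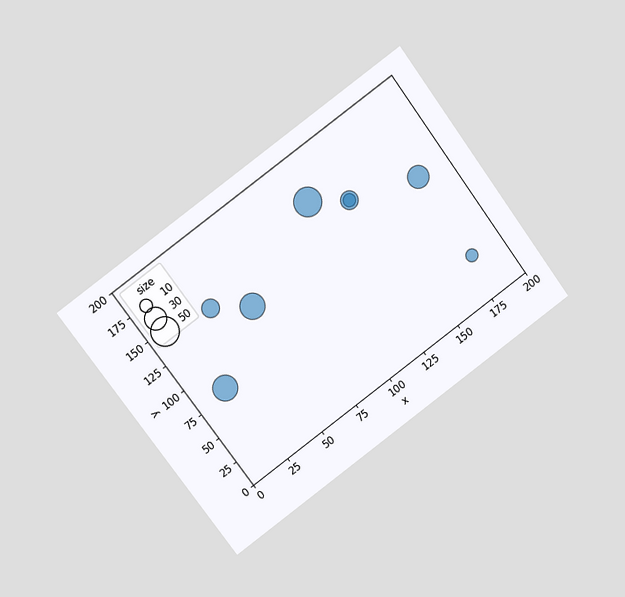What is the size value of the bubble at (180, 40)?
10

The chart is tilted about 36° counter-clockwise and viewed at a slight angle. Matching the bubble at (180, 40) against the size legend gives 10.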